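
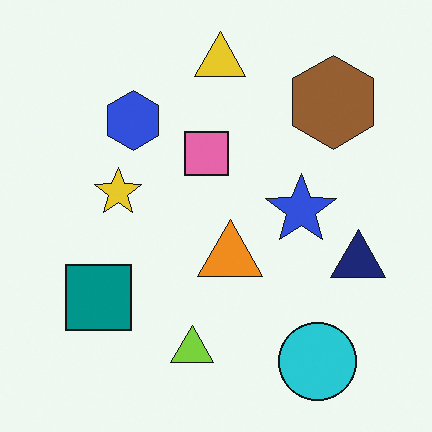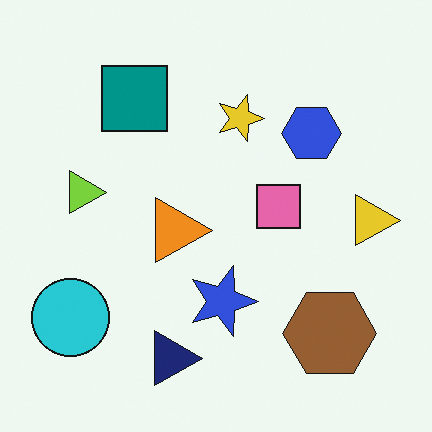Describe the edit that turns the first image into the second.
This is the original image rotated 90° clockwise.

The cyan circle sits in the bottom-right of the first image and the bottom-left of the second — consistent with a whole-image 90° clockwise rotation.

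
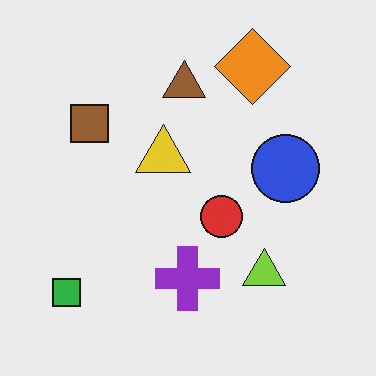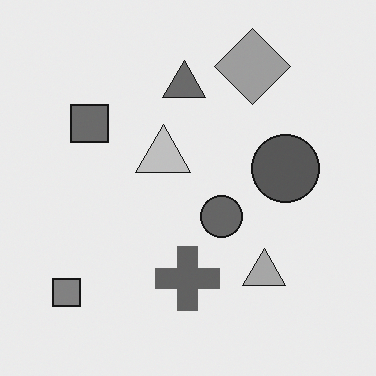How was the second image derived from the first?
Converted to grayscale.

All color is removed — every shape is now a shade of grey.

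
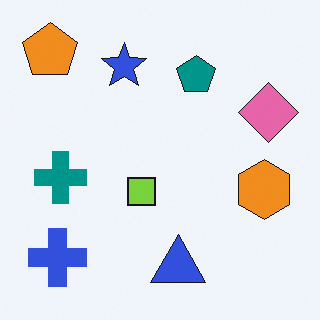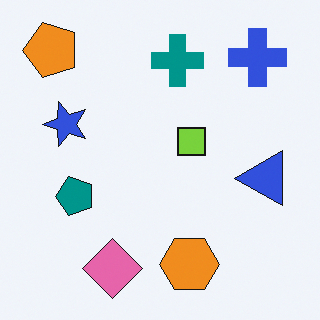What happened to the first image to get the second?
The transformation is: transposed (reflected across the top-left ↔ bottom-right diagonal).

Shapes have swapped their row and column positions — what was in the top-right is now in the bottom-left — a diagonal reflection.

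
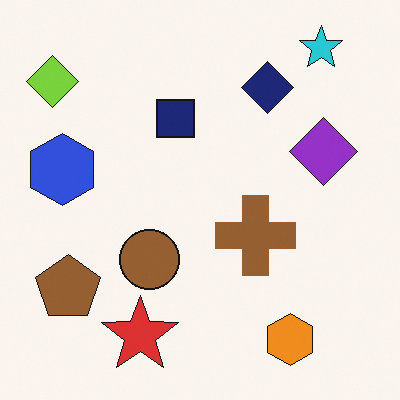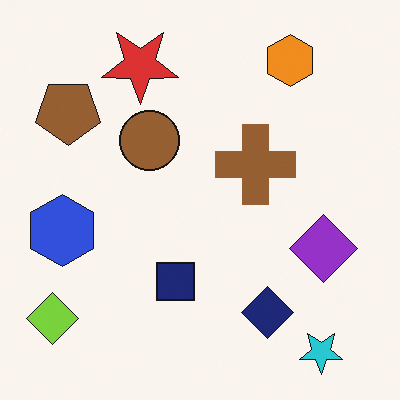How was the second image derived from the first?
This is the original image flipped vertically (top ↔ bottom).

The cyan star is in the top-right of the first image and the bottom-right of the second — shapes on opposite sides of the horizontal midline have swapped in a mirror flip.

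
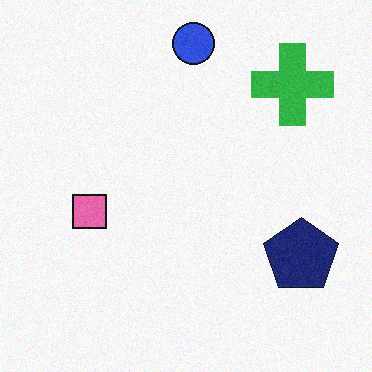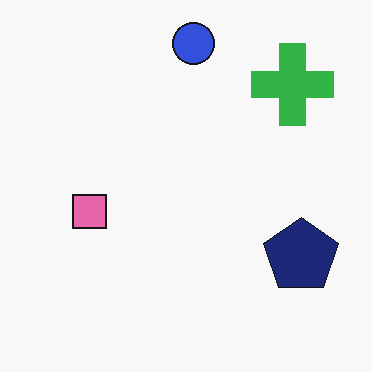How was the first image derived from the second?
This is the original image degraded with subtle gaussian noise.

Random speckle covers the whole image, including the flat background.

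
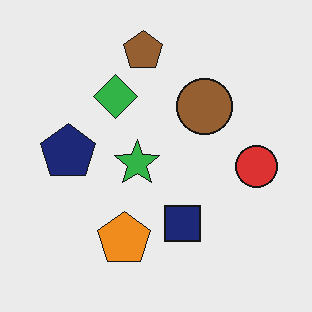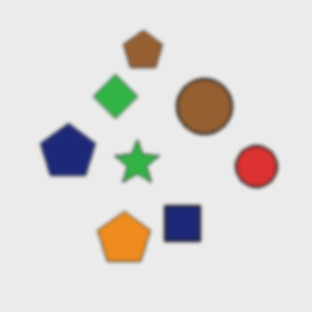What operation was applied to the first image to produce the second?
It was given a subtle gaussian blur.

Shape edges and outlines are uniformly softened across the whole image.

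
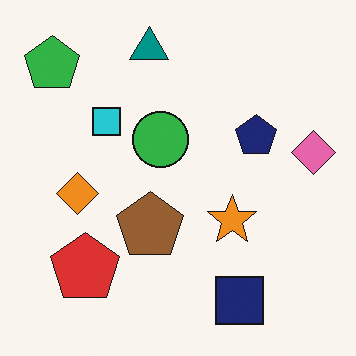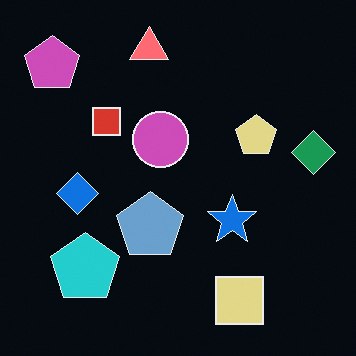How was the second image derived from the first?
Color-inverted (negative).

The light background has become dark and every shape's color is its complement — a photographic negative.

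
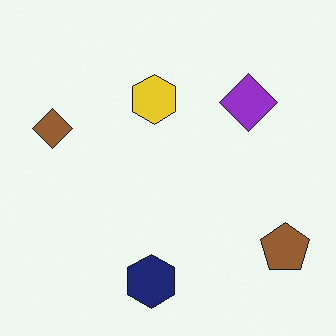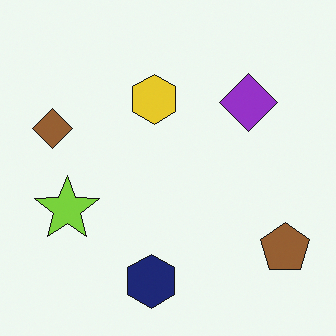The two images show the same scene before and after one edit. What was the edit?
The image was overlaid with an additional lime star.

A lime star appears in the second image that is absent from the first.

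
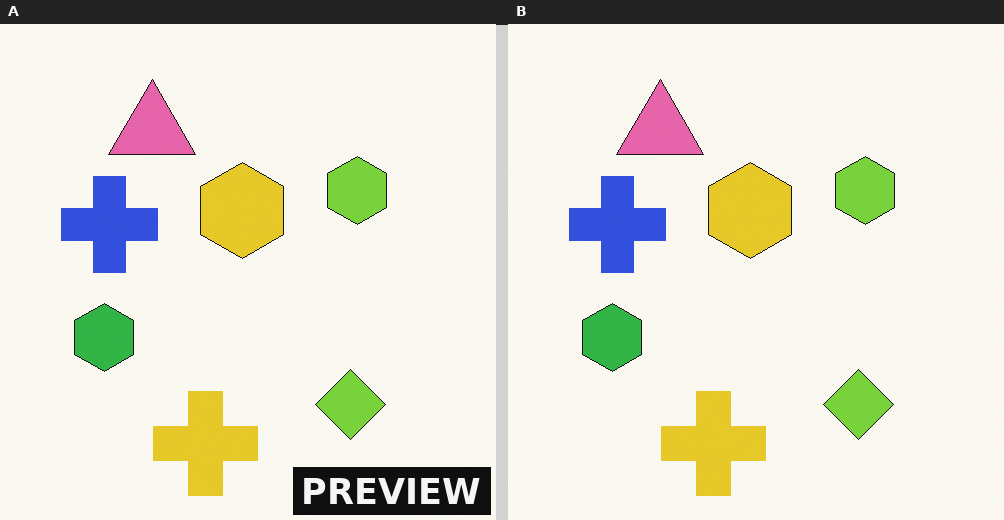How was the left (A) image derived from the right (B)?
It was watermarked with the text "PREVIEW" in the lower-right corner.

A dark label reading "PREVIEW" appears in the lower-right corner.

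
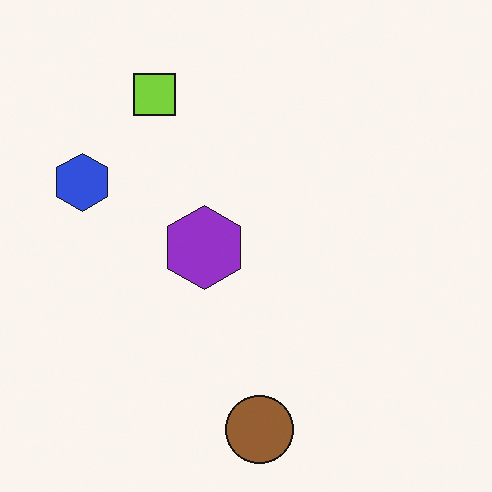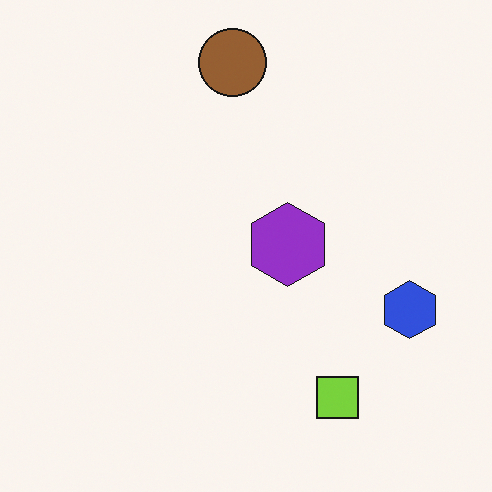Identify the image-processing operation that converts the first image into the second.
It was rotated 180°.

The brown circle sits in the bottom of the first image and the top of the second — consistent with a whole-image 180° rotation.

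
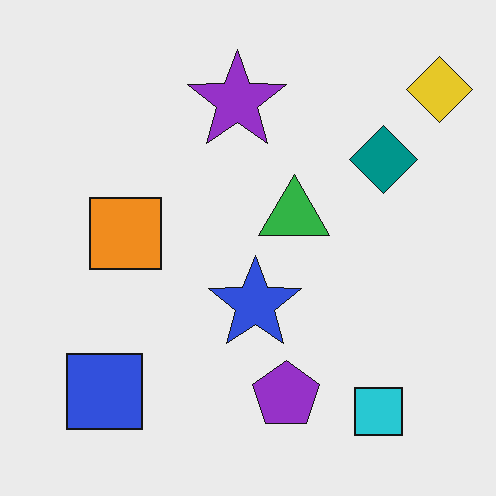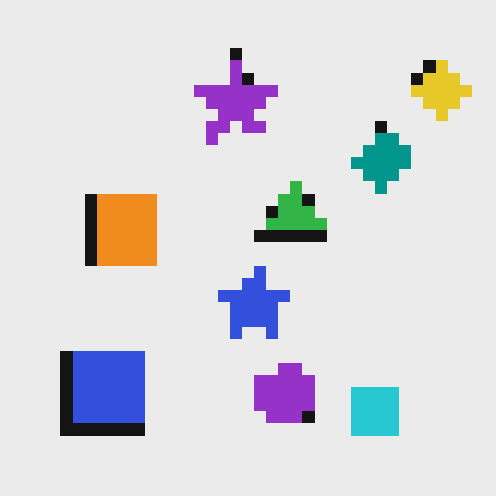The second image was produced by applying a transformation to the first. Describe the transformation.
It was heavily pixelated into large blocks.

Shapes are reduced to large square blocks; fine edges and outlines are lost — a downscale-then-upscale (mosaic) effect.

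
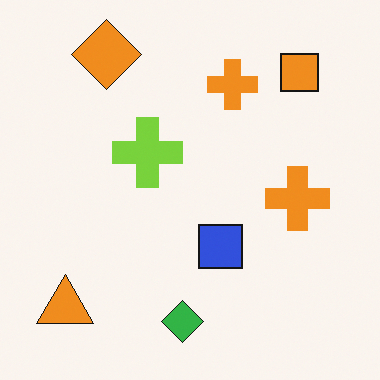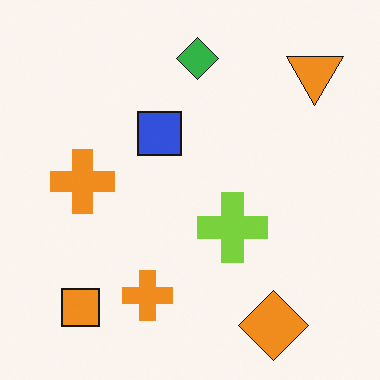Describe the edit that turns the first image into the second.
This is the original image rotated 180°.

The orange triangle sits in the bottom-left of the first image and the top-right of the second — consistent with a whole-image 180° rotation.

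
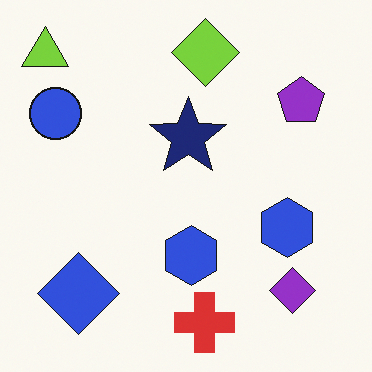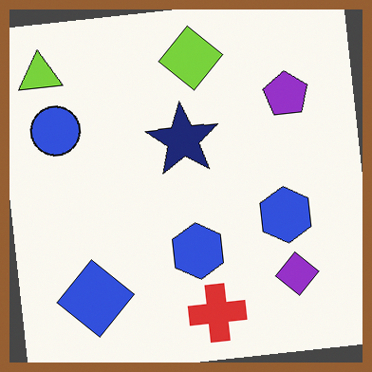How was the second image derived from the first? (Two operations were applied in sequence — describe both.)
The second image is the first rotated counter-clockwise by a slight angle, then framed with a brown border.

Every shape is tilted by the same angle and the image corners show triangular fill wedges — a whole-image rotation by a non-right angle. A solid brown frame runs around the edge of the second image, with the content slightly shrunk inside it.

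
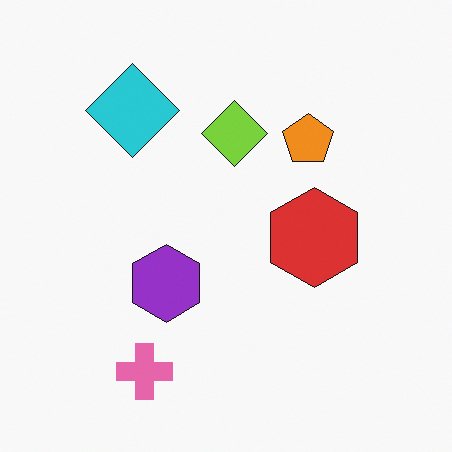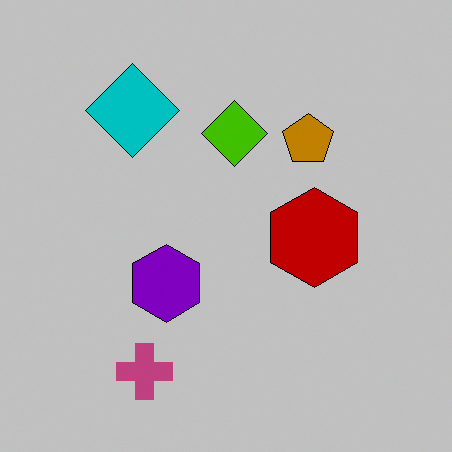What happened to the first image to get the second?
This is the original image heavily posterized to just a handful of flat colors.

Each flat color has snapped to a coarser quantized level — most visibly, the near-white background has dropped to a flat grey.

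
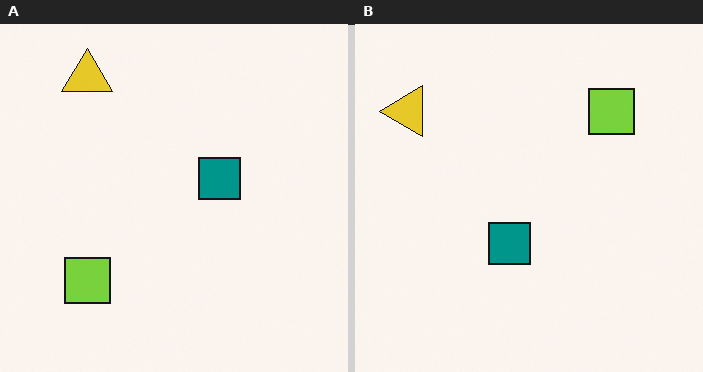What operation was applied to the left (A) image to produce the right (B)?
The right (B) image is the left (A) transposed (reflected across the top-left ↔ bottom-right diagonal).

Shapes have swapped their row and column positions — what was in the top-right is now in the bottom-left — a diagonal reflection.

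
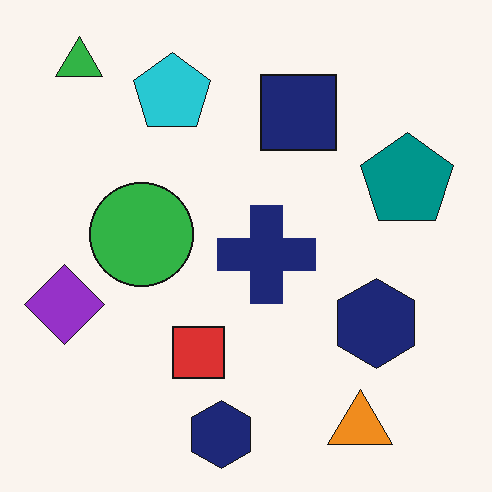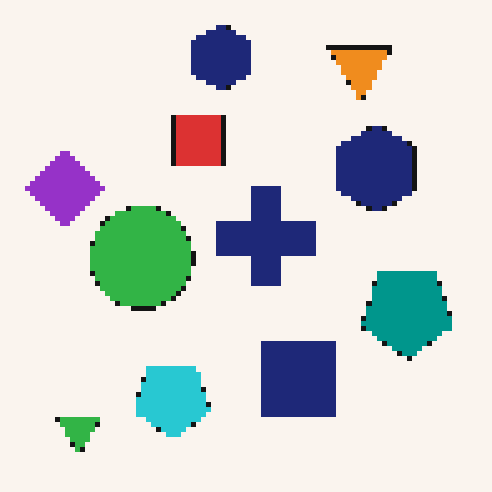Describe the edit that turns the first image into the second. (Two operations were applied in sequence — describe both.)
This is the original image flipped vertically (top ↔ bottom), then mildly pixelated.

The green triangle is in the top-left of the first image and the bottom-left of the second — shapes on opposite sides of the horizontal midline have swapped in a mirror flip. Shapes are reduced to large square blocks; fine edges and outlines are lost — a downscale-then-upscale (mosaic) effect.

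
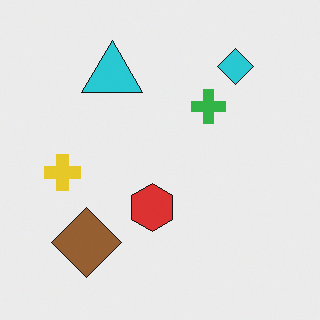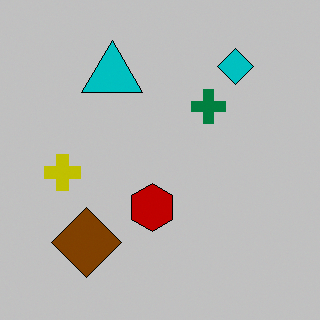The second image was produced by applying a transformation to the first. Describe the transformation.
This is the original image heavily posterized to just a handful of flat colors.

Each flat color has snapped to a coarser quantized level — most visibly, the near-white background has dropped to a flat grey.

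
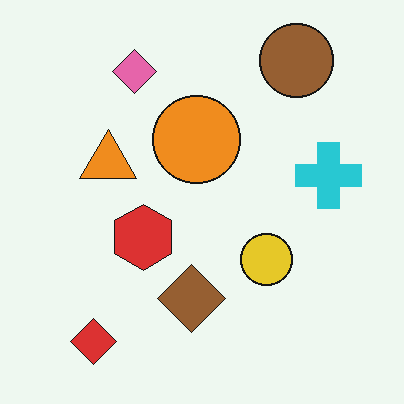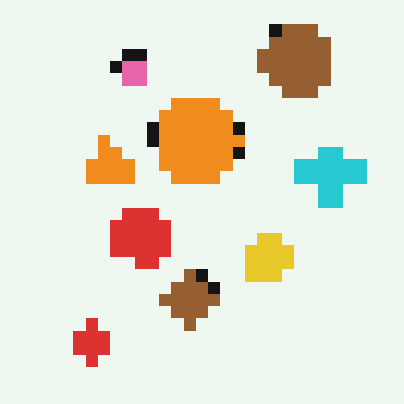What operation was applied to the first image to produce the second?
This is the original image coarsely pixelated.

Shapes are reduced to large square blocks; fine edges and outlines are lost — a downscale-then-upscale (mosaic) effect.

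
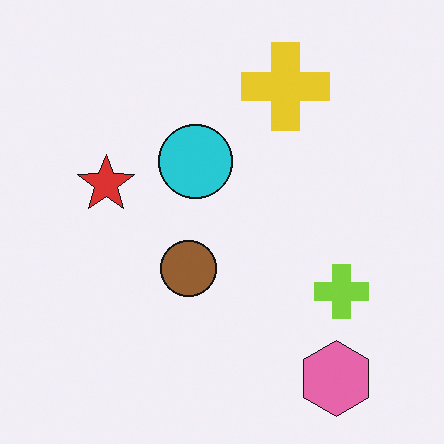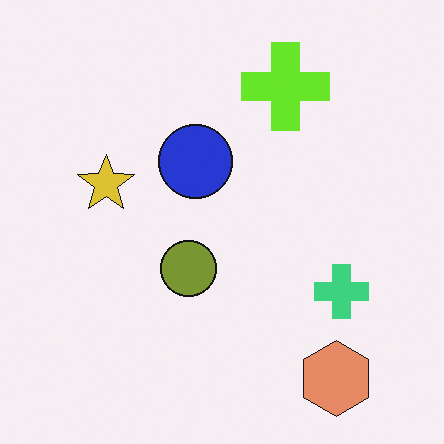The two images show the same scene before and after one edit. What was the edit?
Hue-shifted by a small amount.

Every shape's color has rotated by the same amount around the hue wheel — a uniform hue shift.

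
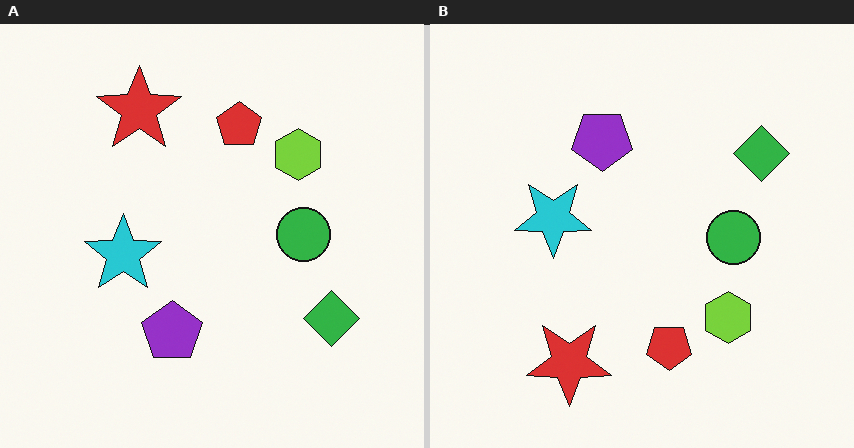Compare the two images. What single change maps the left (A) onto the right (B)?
Flipped vertically (top ↔ bottom).

The red star is in the top-left of the left (A) image and the bottom-left of the right (B) — shapes on opposite sides of the horizontal midline have swapped in a mirror flip.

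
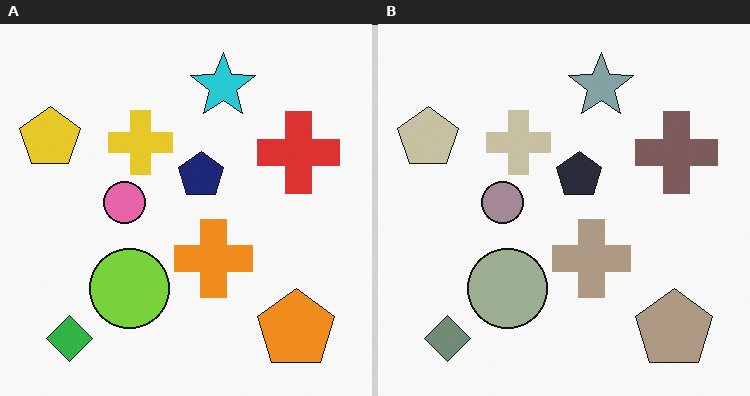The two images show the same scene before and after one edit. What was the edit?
The transformation is: heavily desaturated.

All colors are more muted and greyish — a global saturation change.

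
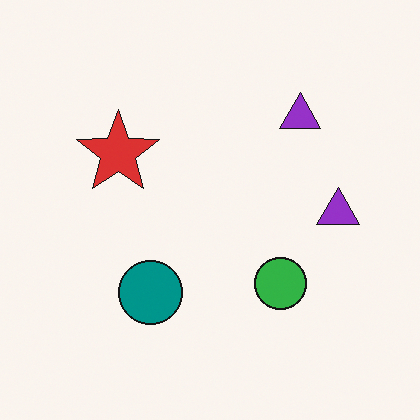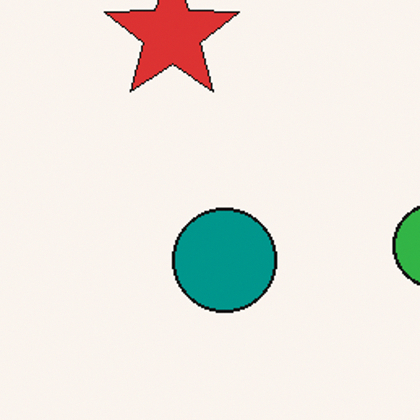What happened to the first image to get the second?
The image was cropped to a noticeably smaller region and rescaled.

The visible shapes are larger and the field of view is narrower; shapes near the original edges may be partly or wholly outside the frame — a crop-and-rescale.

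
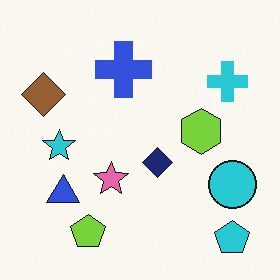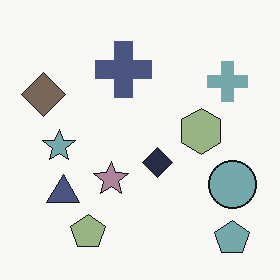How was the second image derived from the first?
The second image is the first heavily desaturated.

All colors are more muted and greyish — a global saturation change.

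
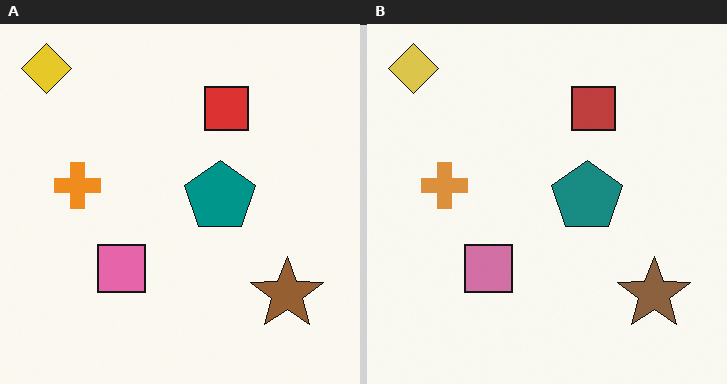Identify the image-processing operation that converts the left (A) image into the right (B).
The right (B) image is the left (A) slightly desaturated.

All colors are more muted and greyish — a global saturation change.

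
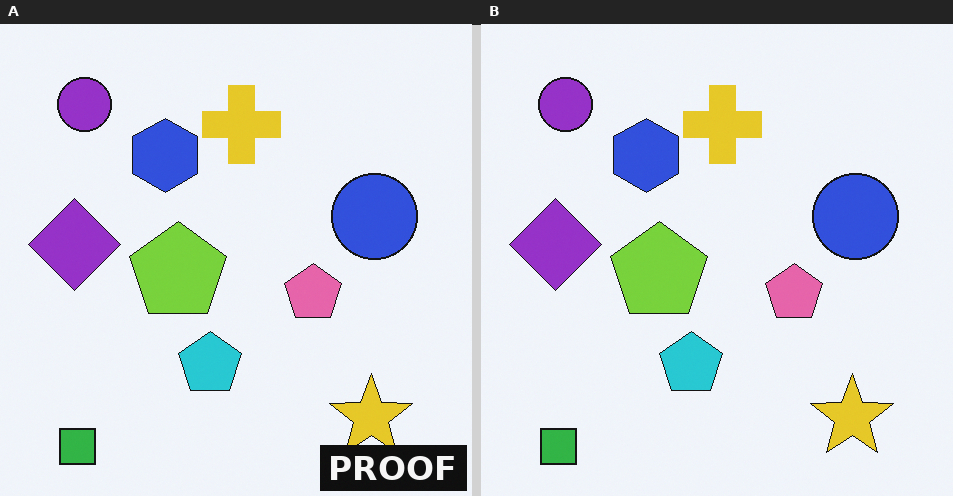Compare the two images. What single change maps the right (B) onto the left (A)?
Watermarked with the text "PROOF" in the lower-right corner.

A dark label reading "PROOF" appears in the lower-right corner.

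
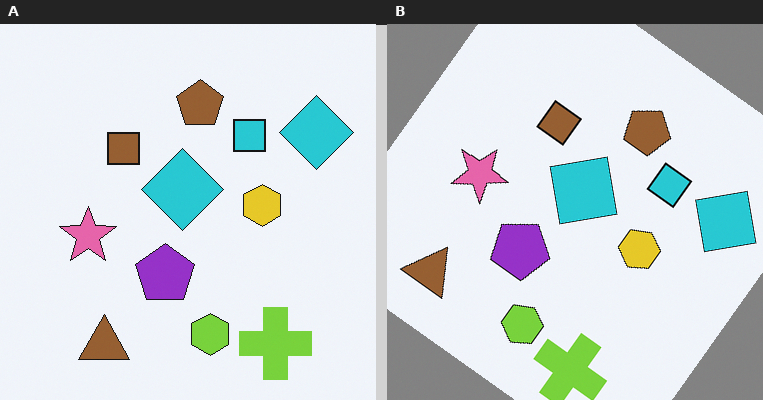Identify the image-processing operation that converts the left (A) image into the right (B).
The image was rotated clockwise by a large amount — several tens of degrees.

Every shape is tilted by the same angle and the image corners show triangular fill wedges — a whole-image rotation by a non-right angle.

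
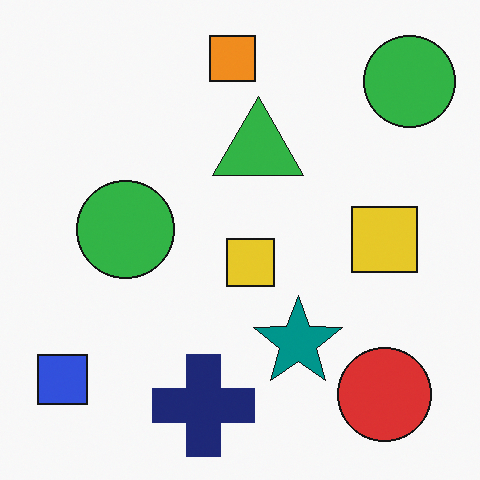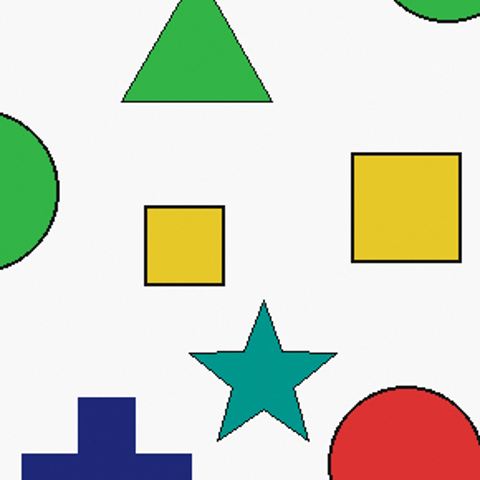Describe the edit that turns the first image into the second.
This is the original image cropped tightly and scaled back up.

The visible shapes are larger and the field of view is narrower; shapes near the original edges may be partly or wholly outside the frame — a crop-and-rescale.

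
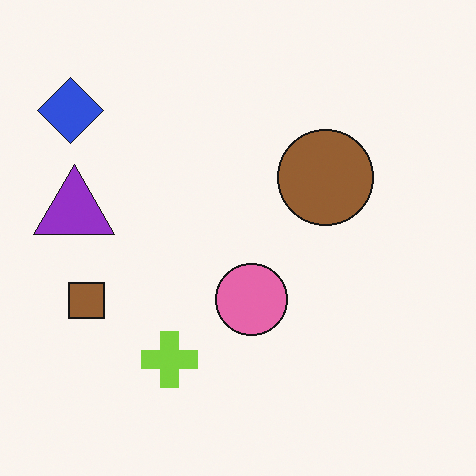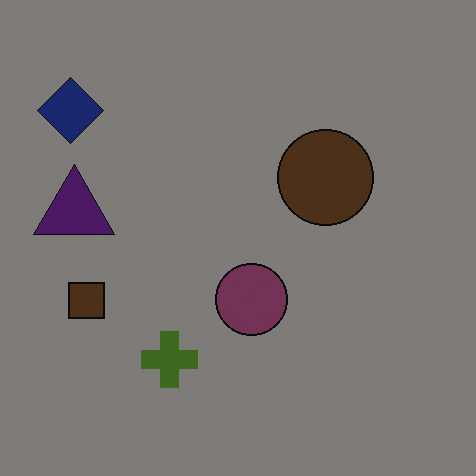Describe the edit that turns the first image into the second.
It was darkened a lot.

Every pixel — background and shapes alike — is uniformly darkened.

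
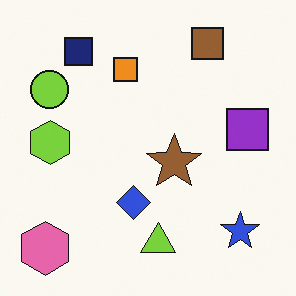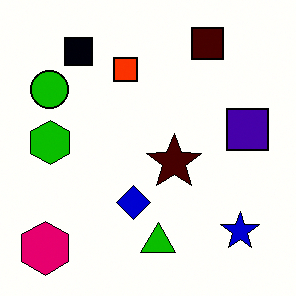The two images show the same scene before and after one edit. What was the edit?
The image was given much higher contrast.

Tones are pushed away from mid-grey across the whole image — a global contrast change.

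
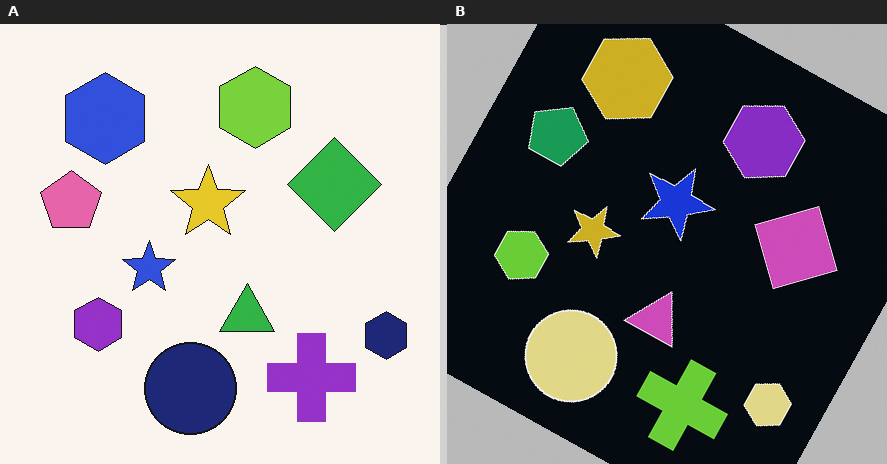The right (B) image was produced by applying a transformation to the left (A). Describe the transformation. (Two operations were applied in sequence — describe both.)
The image was rotated clockwise by a moderate amount, then color-inverted (negative).

Every shape is tilted by the same angle and the image corners show triangular fill wedges — a whole-image rotation by a non-right angle. The light background has become dark and every shape's color is its complement — a photographic negative.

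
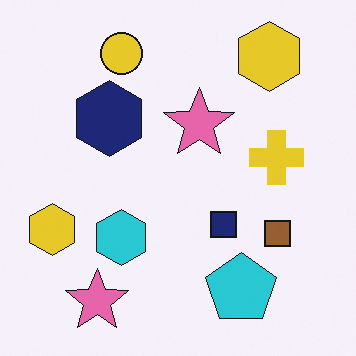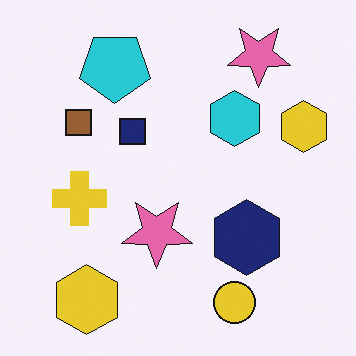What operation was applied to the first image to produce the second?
Rotated 180°.

The yellow circle sits in the top of the first image and the bottom of the second — consistent with a whole-image 180° rotation.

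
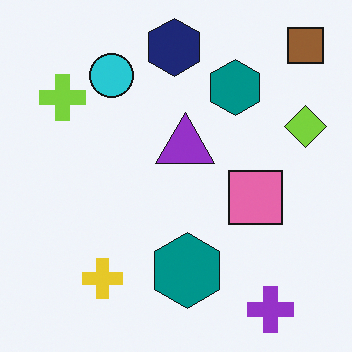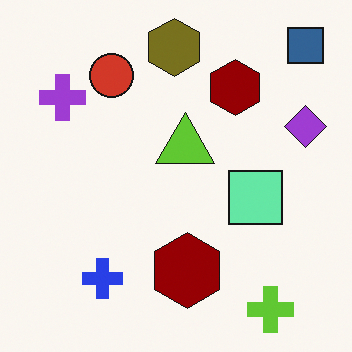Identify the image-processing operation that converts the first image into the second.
This is the original image hue-shifted by a large amount.

Every shape's color has rotated by the same amount around the hue wheel — a uniform hue shift.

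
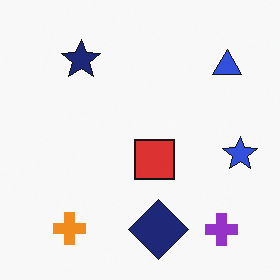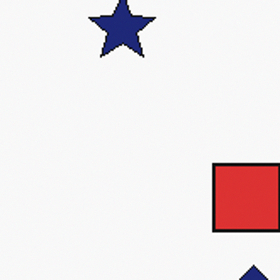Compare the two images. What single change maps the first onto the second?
It was cropped to a noticeably smaller region and rescaled.

The visible shapes are larger and the field of view is narrower; shapes near the original edges may be partly or wholly outside the frame — a crop-and-rescale.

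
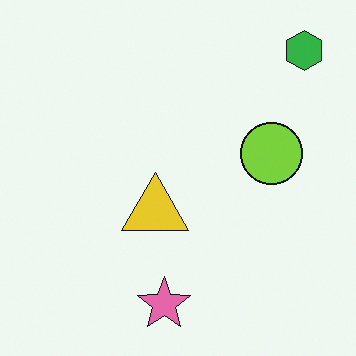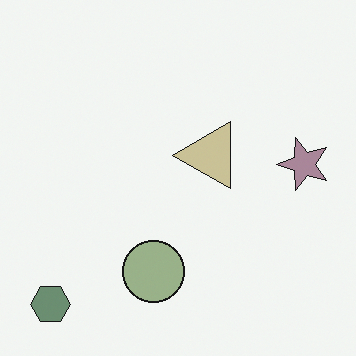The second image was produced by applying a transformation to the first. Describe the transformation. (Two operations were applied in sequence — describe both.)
Heavily desaturated, then transposed (reflected across the top-left ↔ bottom-right diagonal).

All colors are more muted and greyish — a global saturation change. Shapes have swapped their row and column positions — what was in the top-right is now in the bottom-left — a diagonal reflection.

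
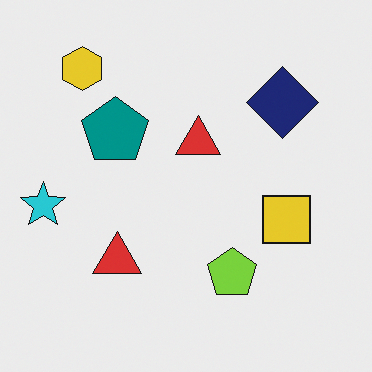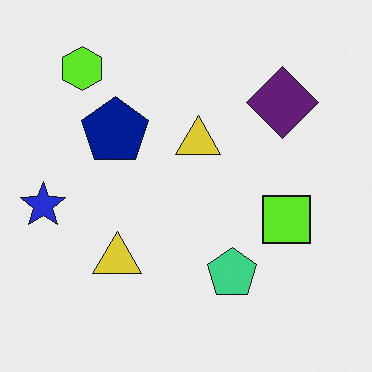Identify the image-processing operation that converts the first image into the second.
It was hue-shifted by a small amount.

Every shape's color has rotated by the same amount around the hue wheel — a uniform hue shift.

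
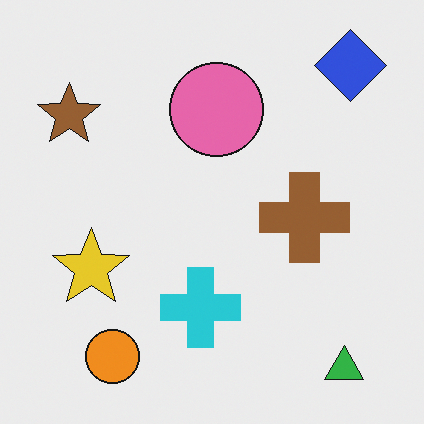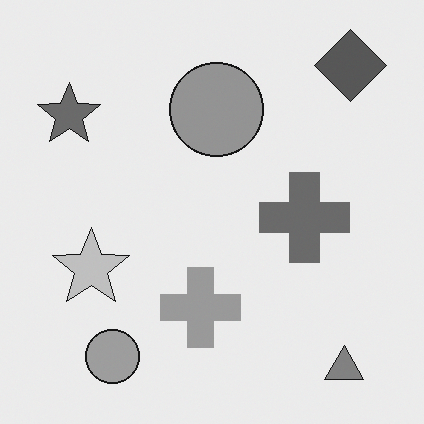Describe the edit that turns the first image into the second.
It was converted to grayscale.

All color is removed — every shape is now a shade of grey.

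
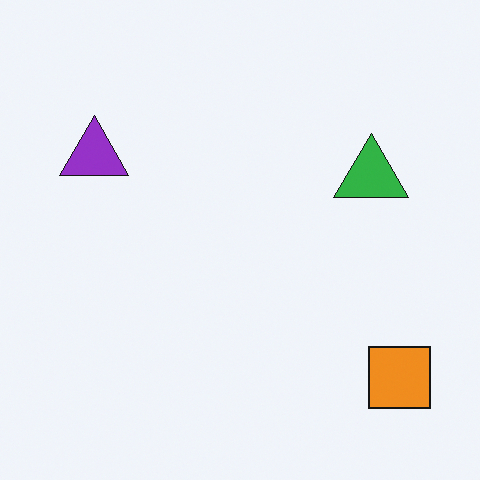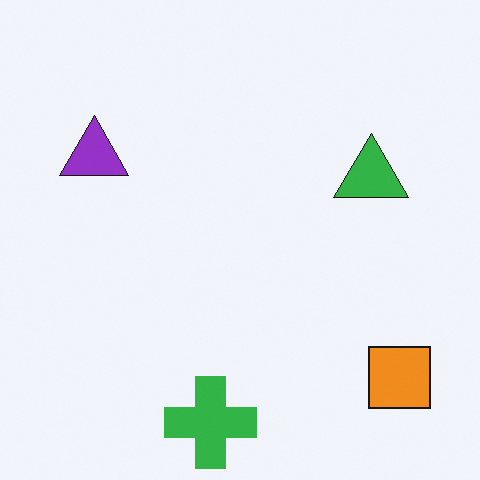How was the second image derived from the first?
It was overlaid with an additional green cross.

A green cross appears in the second image that is absent from the first.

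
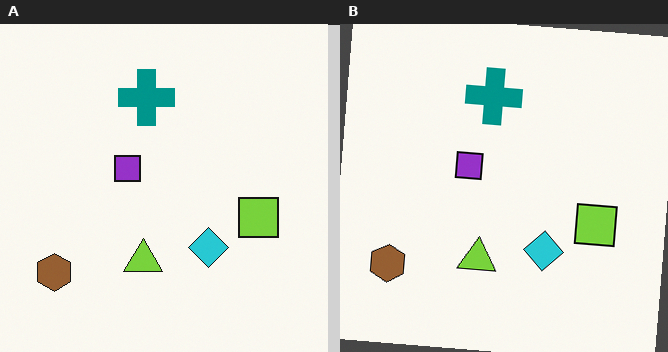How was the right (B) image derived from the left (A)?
The transformation is: rotated clockwise by a slight angle.

Every shape is tilted by the same angle and the image corners show triangular fill wedges — a whole-image rotation by a non-right angle.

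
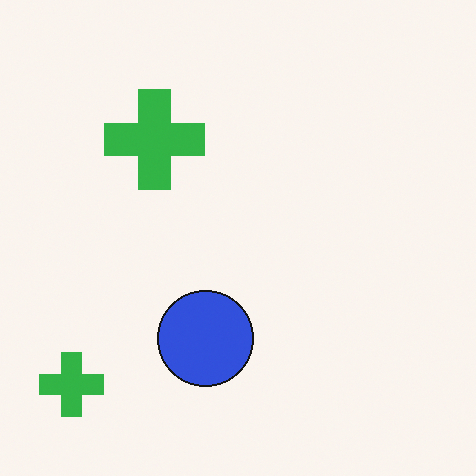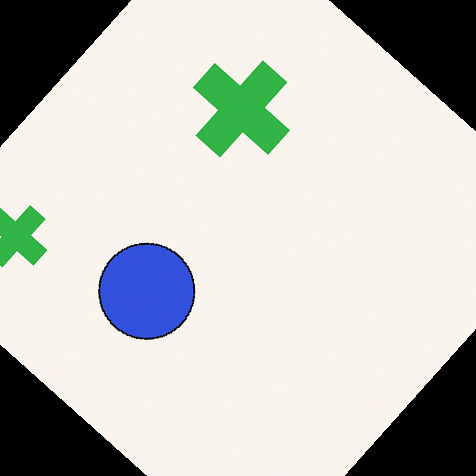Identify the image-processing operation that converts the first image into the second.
The transformation is: rotated clockwise by a large amount — several tens of degrees.

Every shape is tilted by the same angle and the image corners show triangular fill wedges — a whole-image rotation by a non-right angle.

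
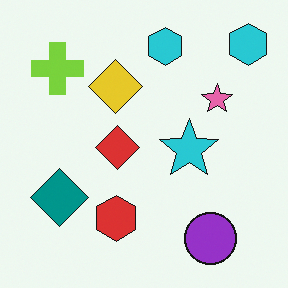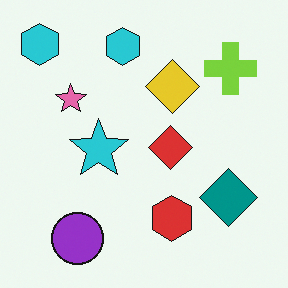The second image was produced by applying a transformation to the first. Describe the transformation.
The second image is the first flipped horizontally (left ↔ right).

The lime cross is in the top-left of the first image and the top-right of the second — shapes on opposite sides of the vertical midline have swapped in a mirror flip.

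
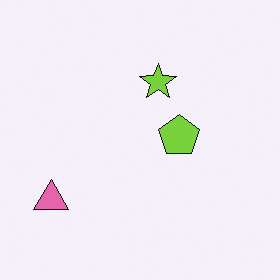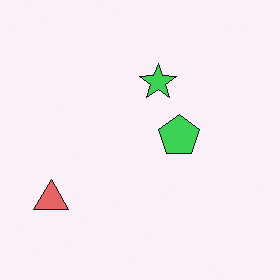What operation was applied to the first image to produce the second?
The second image is the first hue-shifted by a small amount.

Every shape's color has rotated by the same amount around the hue wheel — a uniform hue shift.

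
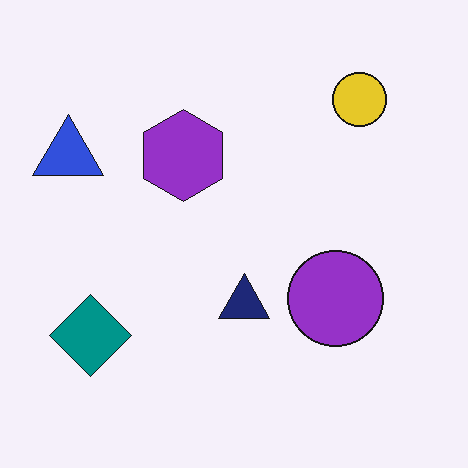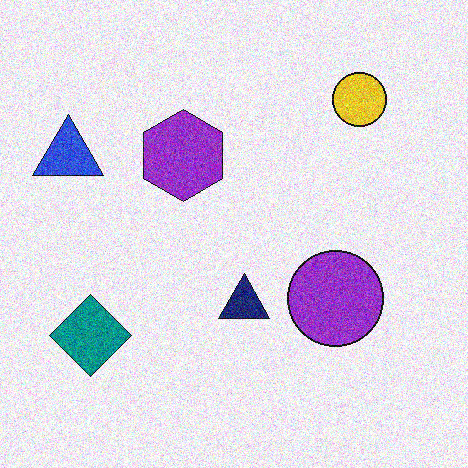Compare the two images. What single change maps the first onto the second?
It was degraded with moderate additive noise.

Random speckle covers the whole image, including the flat background.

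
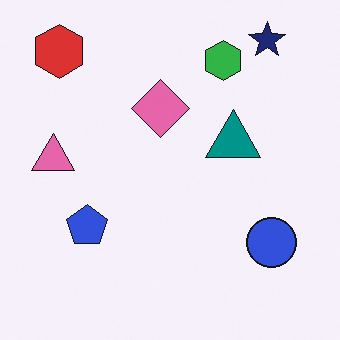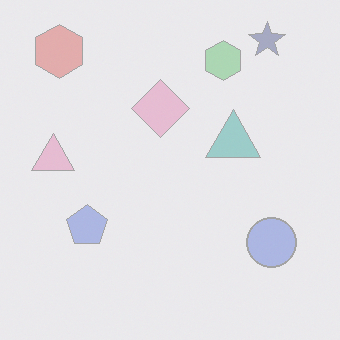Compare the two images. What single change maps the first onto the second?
This is the original image washed out (contrast reduced).

Tones are pushed toward mid-grey across the whole image — a global contrast change.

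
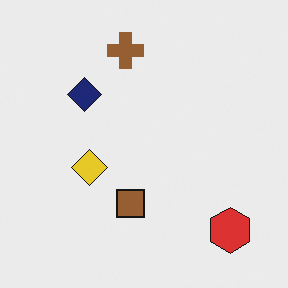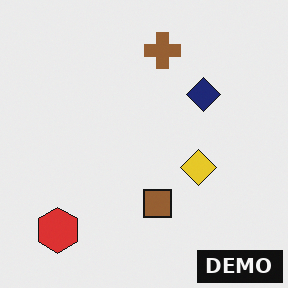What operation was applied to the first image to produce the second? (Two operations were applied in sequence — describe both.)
Flipped horizontally (left ↔ right), then watermarked with the text "DEMO" in the lower-right corner.

The red hexagon is in the bottom-right of the first image and the bottom-left of the second — shapes on opposite sides of the vertical midline have swapped in a mirror flip. A dark label reading "DEMO" appears in the lower-right corner.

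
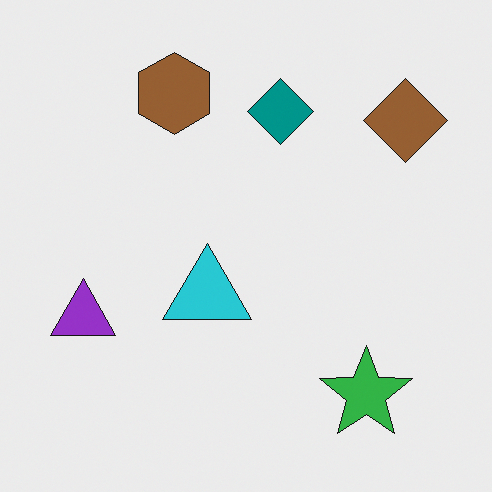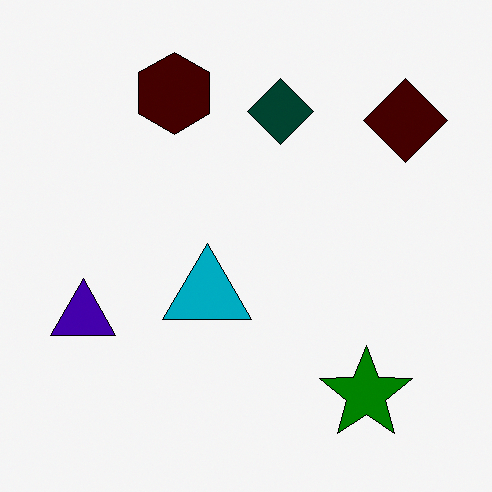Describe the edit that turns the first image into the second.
The second image is the first boosted in contrast.

Tones are pushed away from mid-grey across the whole image — a global contrast change.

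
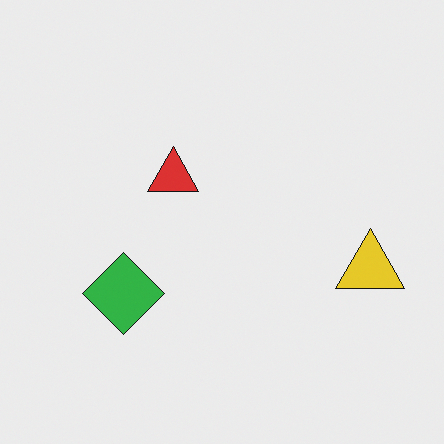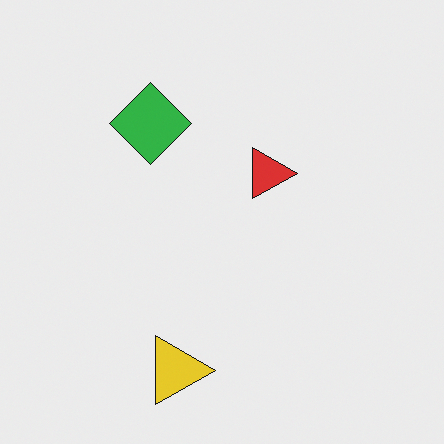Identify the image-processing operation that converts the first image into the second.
The second image is the first rotated 90° clockwise.

The yellow triangle sits in the right of the first image and the bottom of the second — consistent with a whole-image 90° clockwise rotation.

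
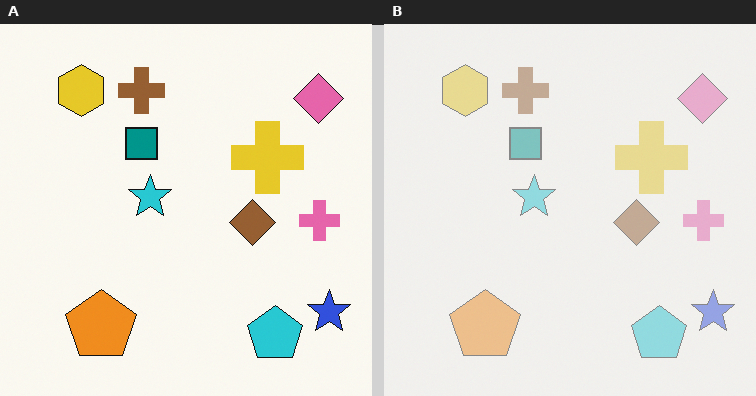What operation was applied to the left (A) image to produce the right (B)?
The image was given much lower contrast.

Tones are pushed toward mid-grey across the whole image — a global contrast change.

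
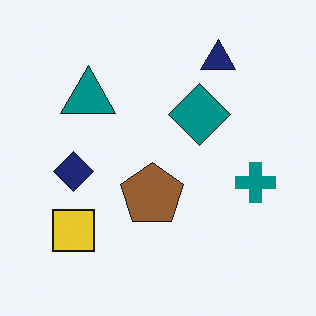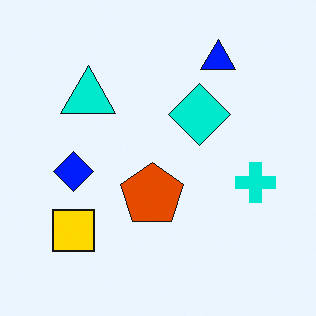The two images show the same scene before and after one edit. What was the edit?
The second image is the first made much more vivid (saturation change).

All colors are more vivid — a global saturation change.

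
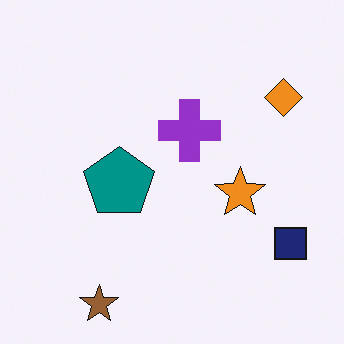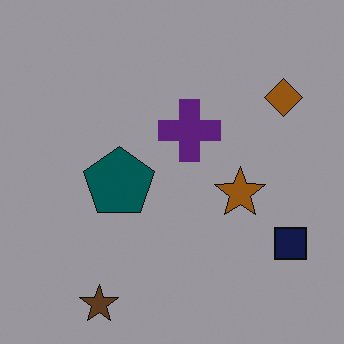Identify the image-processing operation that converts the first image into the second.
It was noticeably darkened.

Every pixel — background and shapes alike — is uniformly darkened.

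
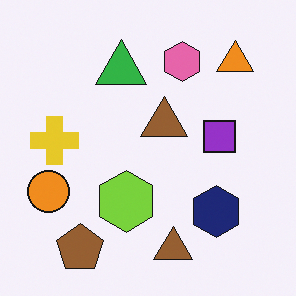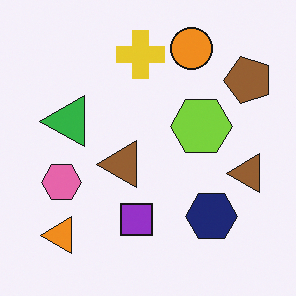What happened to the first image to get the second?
This is the original image transposed (reflected across the top-left ↔ bottom-right diagonal).

Shapes have swapped their row and column positions — what was in the top-right is now in the bottom-left — a diagonal reflection.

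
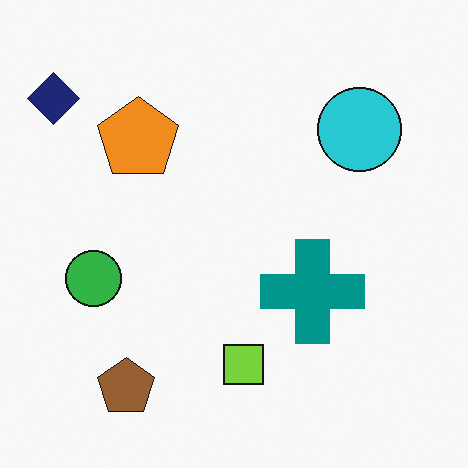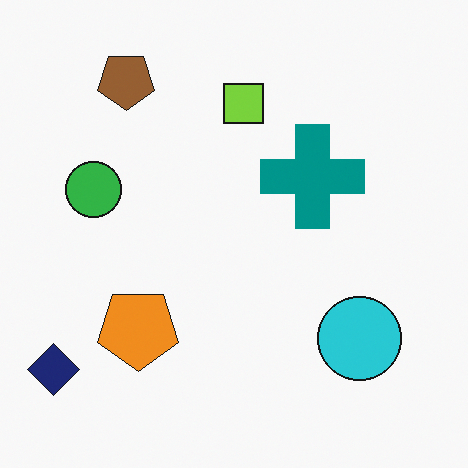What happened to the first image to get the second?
Flipped vertically (top ↔ bottom).

The brown pentagon is in the bottom-left of the first image and the top-left of the second — shapes on opposite sides of the horizontal midline have swapped in a mirror flip.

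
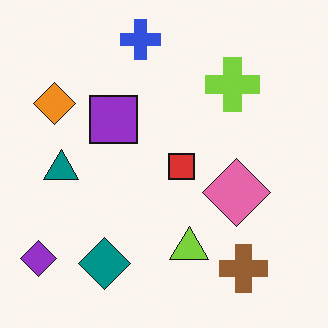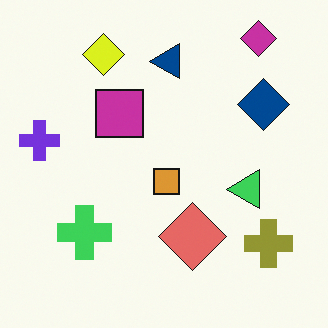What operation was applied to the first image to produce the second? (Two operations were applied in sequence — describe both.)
The image was hue-shifted by a small amount, then transposed (reflected across the top-left ↔ bottom-right diagonal).

Every shape's color has rotated by the same amount around the hue wheel — a uniform hue shift. Shapes have swapped their row and column positions — what was in the top-right is now in the bottom-left — a diagonal reflection.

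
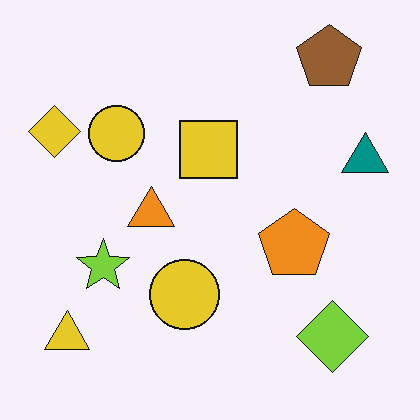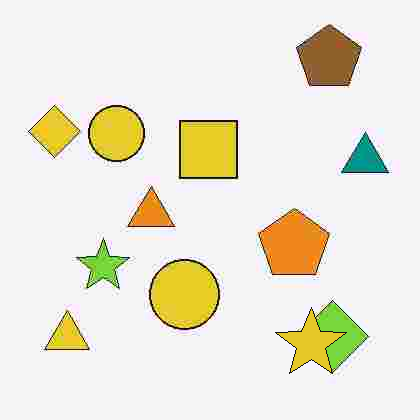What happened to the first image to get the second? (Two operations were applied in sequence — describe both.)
The image was degraded with heavy JPEG compression, then overlaid with an additional yellow star.

Blocky 8×8 compression artifacts appear around shape edges and the flat background shows ringing — characteristic JPEG degradation. A yellow star appears in the second image that is absent from the first.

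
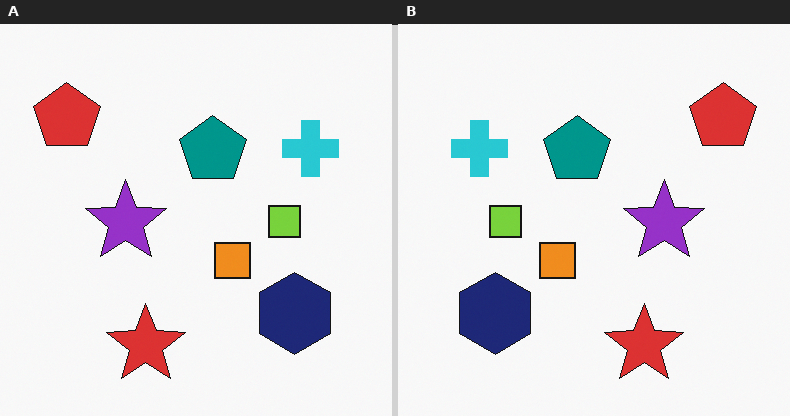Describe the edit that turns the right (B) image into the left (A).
It was flipped horizontally (left ↔ right).

The red pentagon is in the top-right of the right (B) image and the top-left of the left (A) — shapes on opposite sides of the vertical midline have swapped in a mirror flip.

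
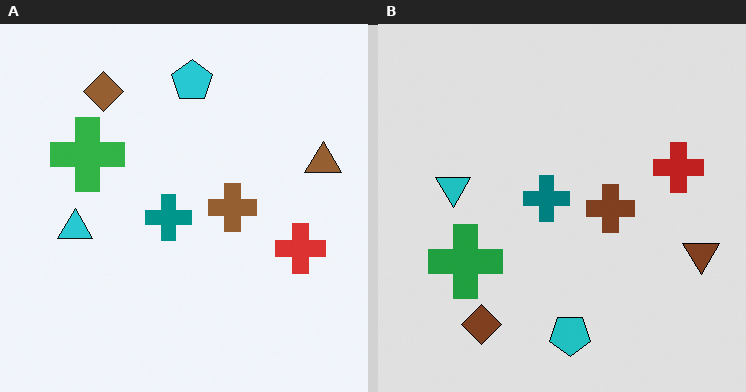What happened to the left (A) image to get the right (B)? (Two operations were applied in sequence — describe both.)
The image was flipped vertically (top ↔ bottom), then moderately posterized.

The cyan pentagon is in the top of the left (A) image and the bottom of the right (B) — shapes on opposite sides of the horizontal midline have swapped in a mirror flip. Each flat color has snapped to a coarser quantized level — most visibly, the near-white background has dropped to a flat grey.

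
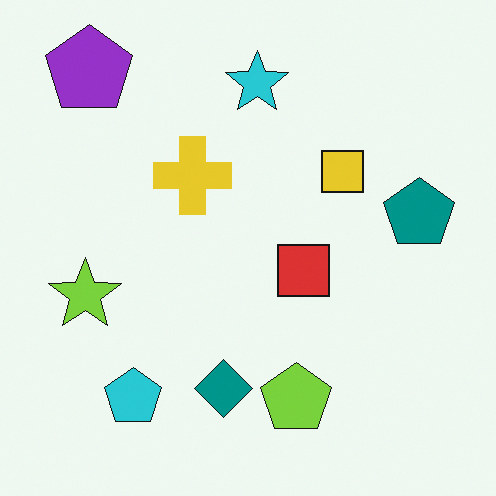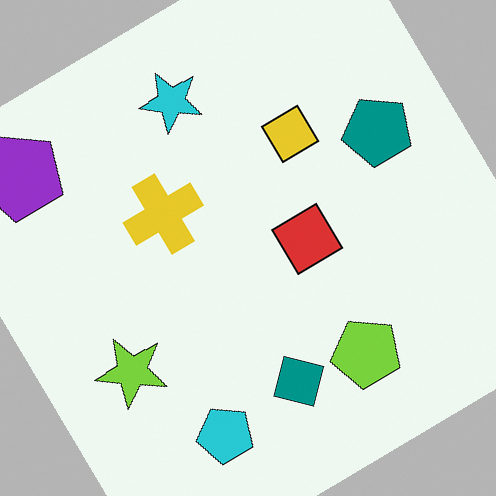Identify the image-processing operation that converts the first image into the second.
The transformation is: rotated counter-clockwise by a large amount — several tens of degrees.

Every shape is tilted by the same angle and the image corners show triangular fill wedges — a whole-image rotation by a non-right angle.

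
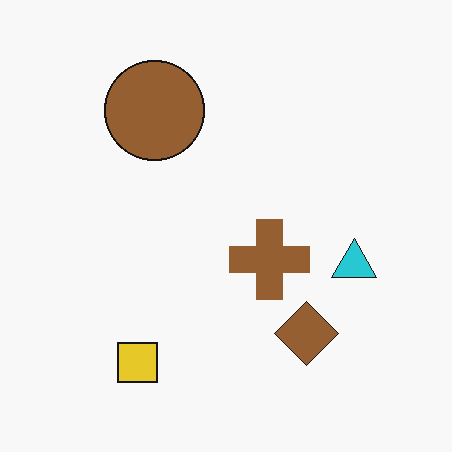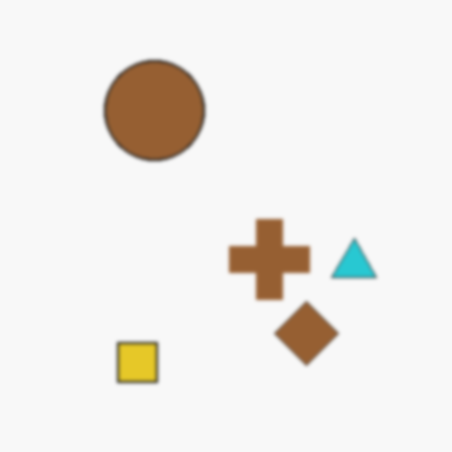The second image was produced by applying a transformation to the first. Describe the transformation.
This is the original image slightly softened.

Shape edges and outlines are uniformly softened across the whole image.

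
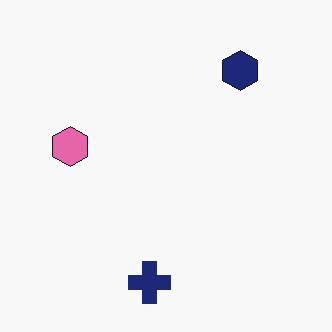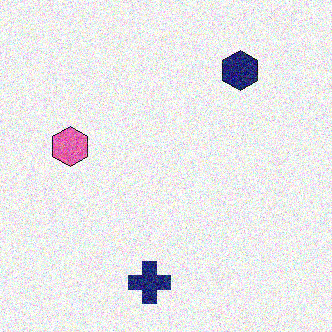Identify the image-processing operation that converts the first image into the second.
This is the original image degraded with heavy additive noise.

Random speckle covers the whole image, including the flat background.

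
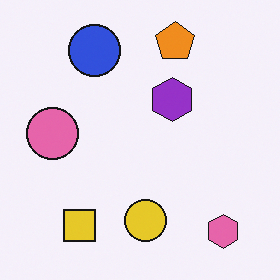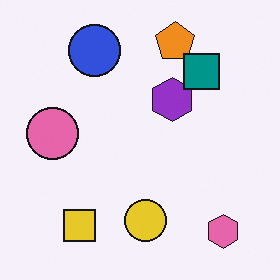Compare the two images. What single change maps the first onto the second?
The transformation is: overlaid with an additional teal square.

A teal square appears in the second image that is absent from the first.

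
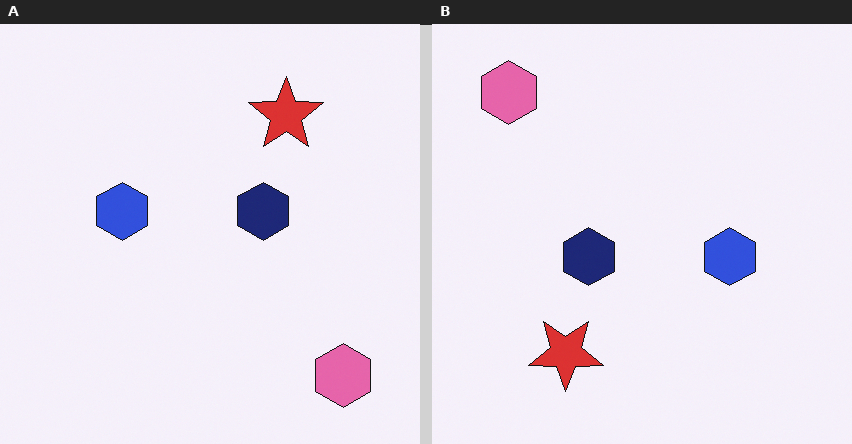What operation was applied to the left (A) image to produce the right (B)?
Rotated 180°.

The pink hexagon sits in the bottom-right of the left (A) image and the top-left of the right (B) — consistent with a whole-image 180° rotation.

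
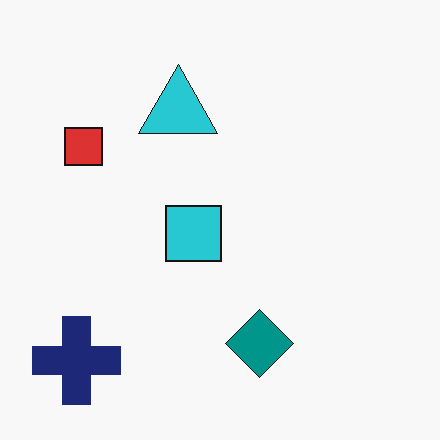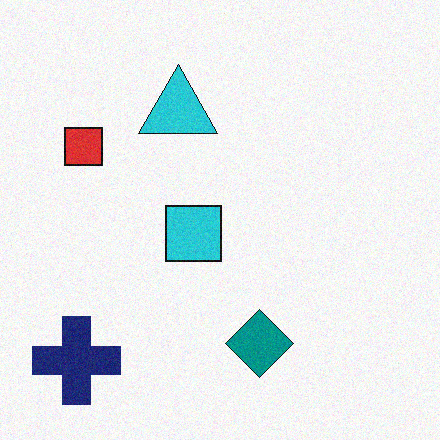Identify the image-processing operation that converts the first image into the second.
The second image is the first degraded with a light layer of grain.

Random speckle covers the whole image, including the flat background.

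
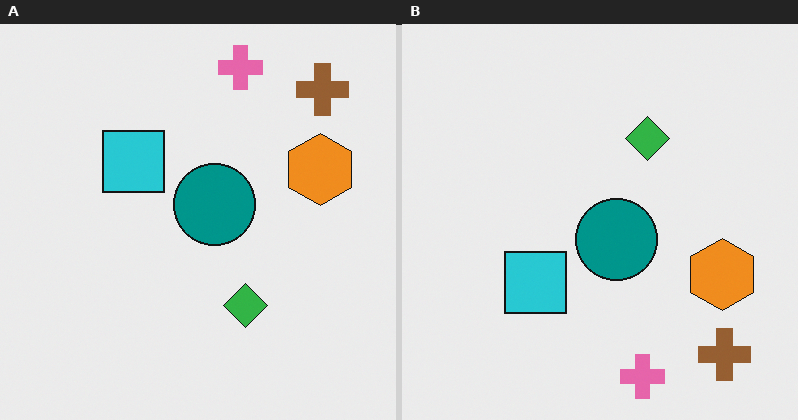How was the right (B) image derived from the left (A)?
Flipped vertically (top ↔ bottom).

The pink cross is in the top of the left (A) image and the bottom of the right (B) — shapes on opposite sides of the horizontal midline have swapped in a mirror flip.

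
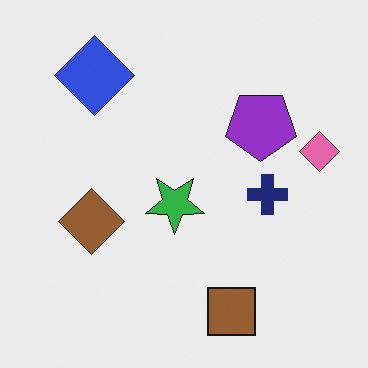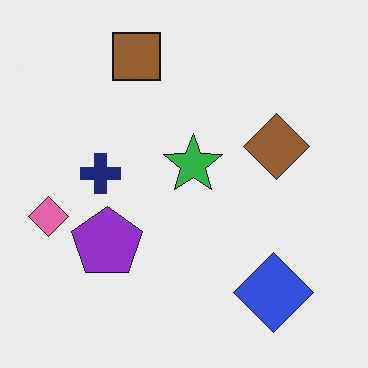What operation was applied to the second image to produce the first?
The image was rotated 180°.

The blue diamond sits in the bottom-right of the second image and the top-left of the first — consistent with a whole-image 180° rotation.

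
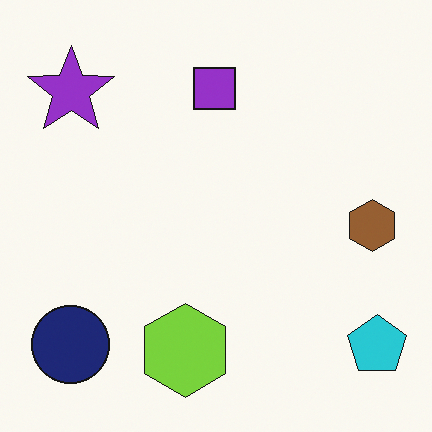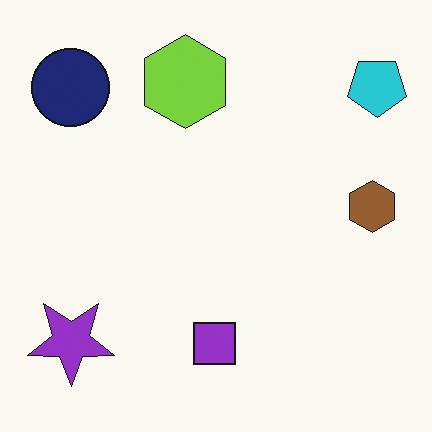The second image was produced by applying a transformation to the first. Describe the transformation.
This is the original image flipped vertically (top ↔ bottom).

The lime hexagon is in the bottom of the first image and the top of the second — shapes on opposite sides of the horizontal midline have swapped in a mirror flip.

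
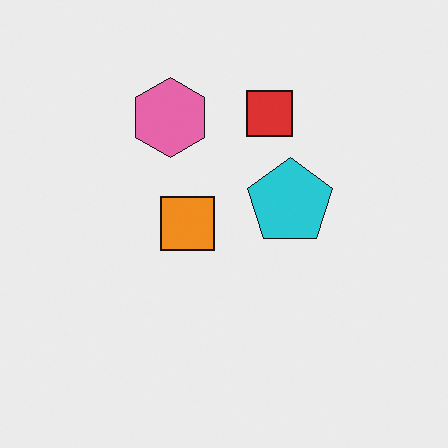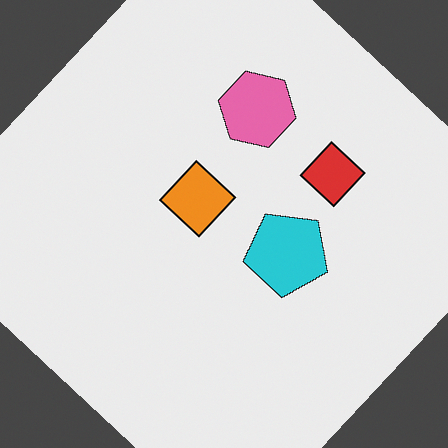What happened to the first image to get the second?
The second image is the first rotated clockwise by a large amount — several tens of degrees.

Every shape is tilted by the same angle and the image corners show triangular fill wedges — a whole-image rotation by a non-right angle.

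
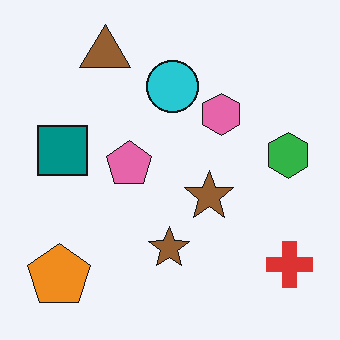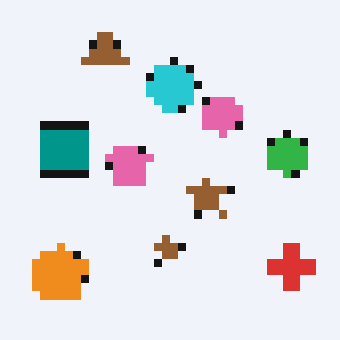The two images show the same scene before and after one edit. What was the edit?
It was moderately pixelated.

Shapes are reduced to large square blocks; fine edges and outlines are lost — a downscale-then-upscale (mosaic) effect.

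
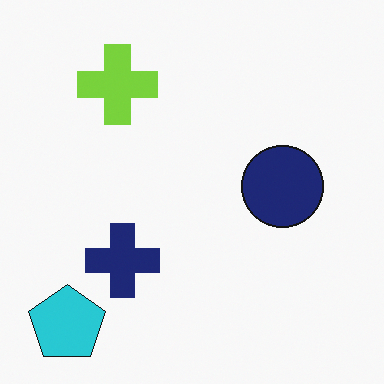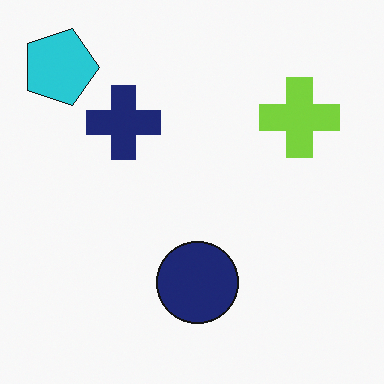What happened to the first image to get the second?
It was rotated 90° clockwise.

The cyan pentagon sits in the bottom-left of the first image and the top-left of the second — consistent with a whole-image 90° clockwise rotation.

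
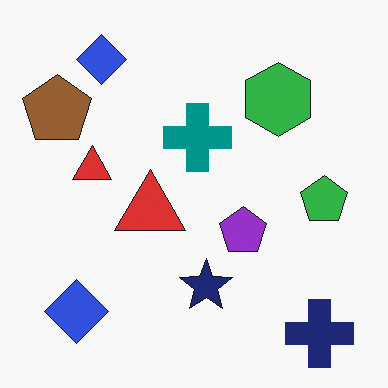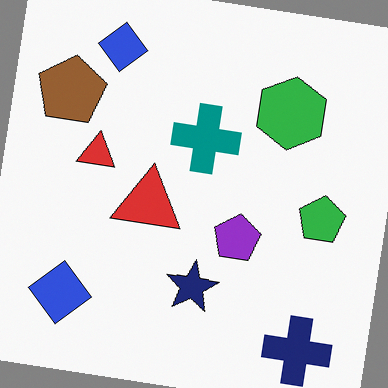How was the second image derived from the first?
The second image is the first rotated clockwise by a few degrees.

Every shape is tilted by the same angle and the image corners show triangular fill wedges — a whole-image rotation by a non-right angle.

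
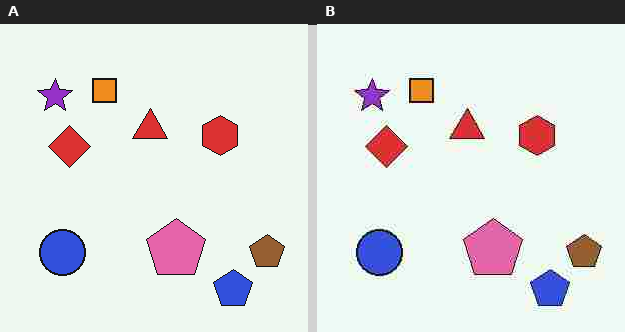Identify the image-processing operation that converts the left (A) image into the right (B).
This is the original image heavily JPEG-compressed with obvious blocking artifacts.

Blocky 8×8 compression artifacts appear around shape edges and the flat background shows ringing — characteristic JPEG degradation.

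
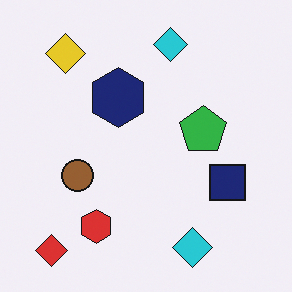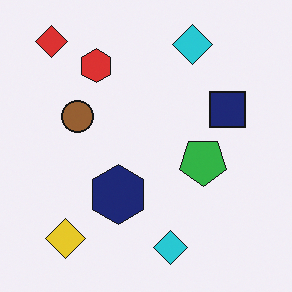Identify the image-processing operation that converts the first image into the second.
The transformation is: flipped vertically (top ↔ bottom).

The red diamond is in the bottom-left of the first image and the top-left of the second — shapes on opposite sides of the horizontal midline have swapped in a mirror flip.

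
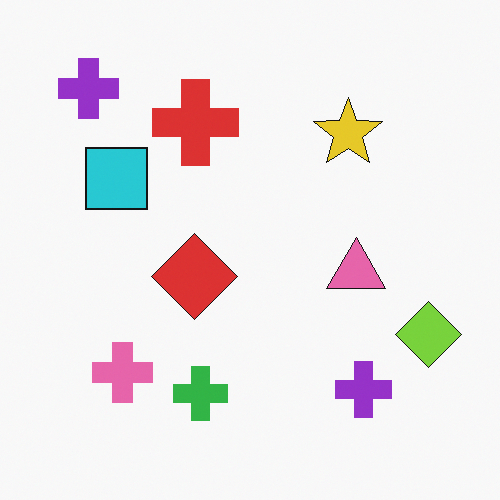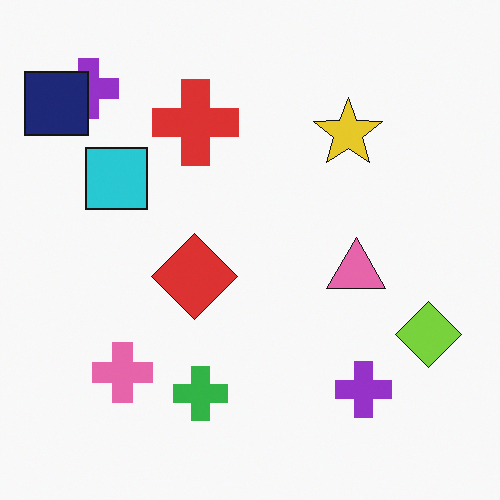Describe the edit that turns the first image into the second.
The second image is the first overlaid with an additional navy square.

A navy square appears in the second image that is absent from the first.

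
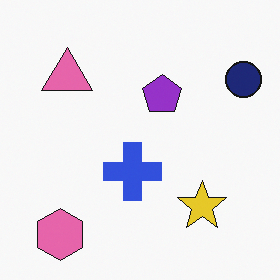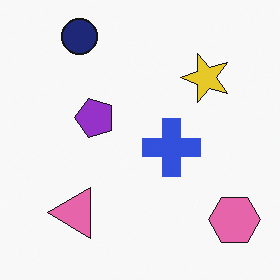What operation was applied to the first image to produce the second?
The transformation is: rotated 90° counter-clockwise.

The pink hexagon sits in the bottom-left of the first image and the bottom-right of the second — consistent with a whole-image 90° counter-clockwise rotation.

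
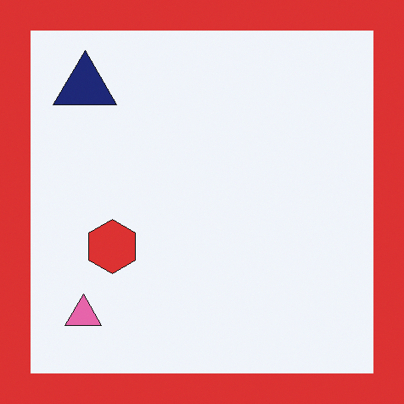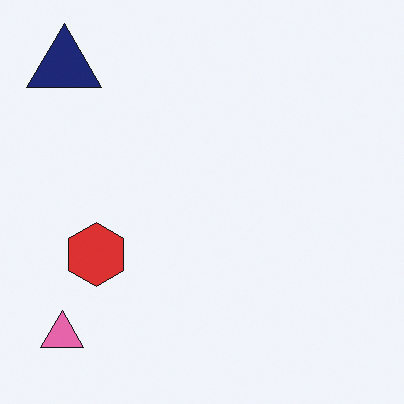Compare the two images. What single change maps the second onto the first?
The image was framed with a red border.

A solid red frame runs around the edge of the first image, with the content slightly shrunk inside it.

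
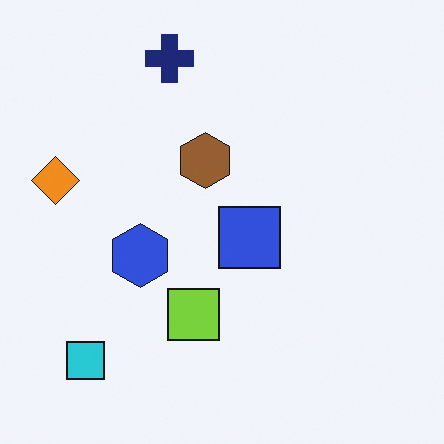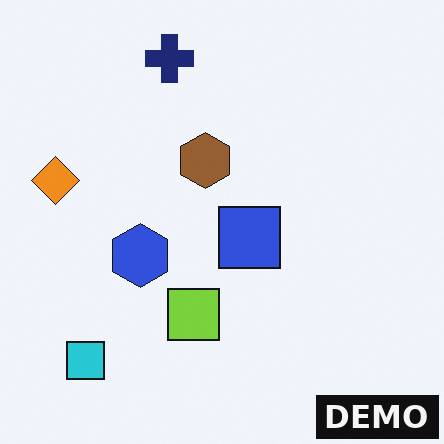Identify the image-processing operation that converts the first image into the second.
The transformation is: watermarked with the text "DEMO" in the lower-right corner.

A dark label reading "DEMO" appears in the lower-right corner.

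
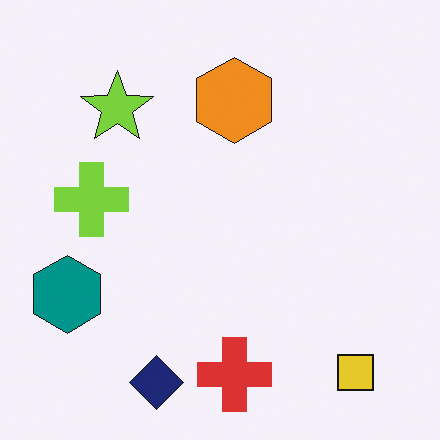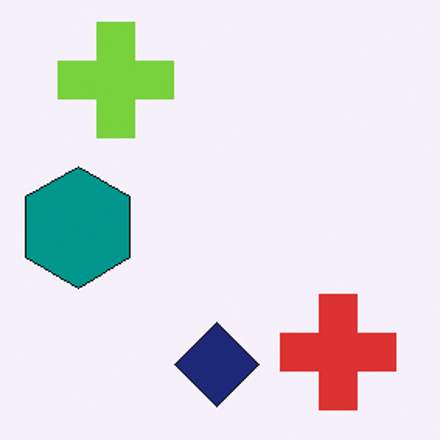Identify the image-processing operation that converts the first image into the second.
The transformation is: cropped to a modestly smaller region and rescaled.

The visible shapes are larger and the field of view is narrower; shapes near the original edges may be partly or wholly outside the frame — a crop-and-rescale.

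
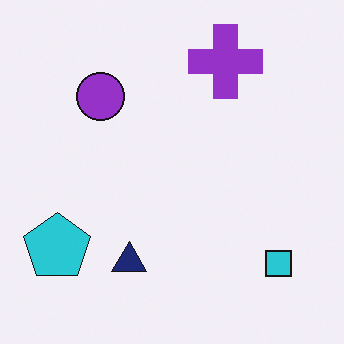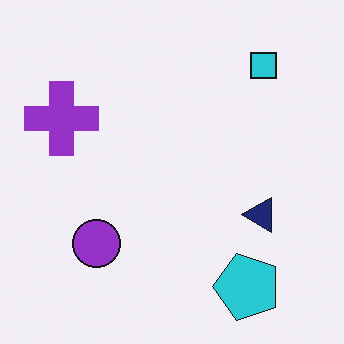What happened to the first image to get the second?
It was rotated 90° counter-clockwise.

The cyan square sits in the bottom-right of the first image and the top-right of the second — consistent with a whole-image 90° counter-clockwise rotation.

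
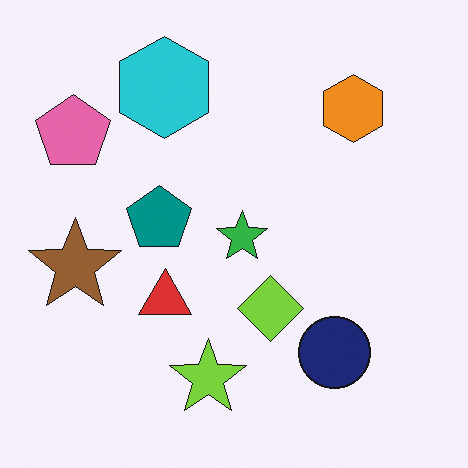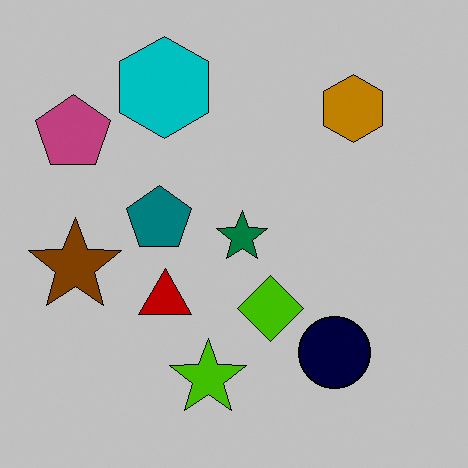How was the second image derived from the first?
It was heavily posterized to just a handful of flat colors.

Each flat color has snapped to a coarser quantized level — most visibly, the near-white background has dropped to a flat grey.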